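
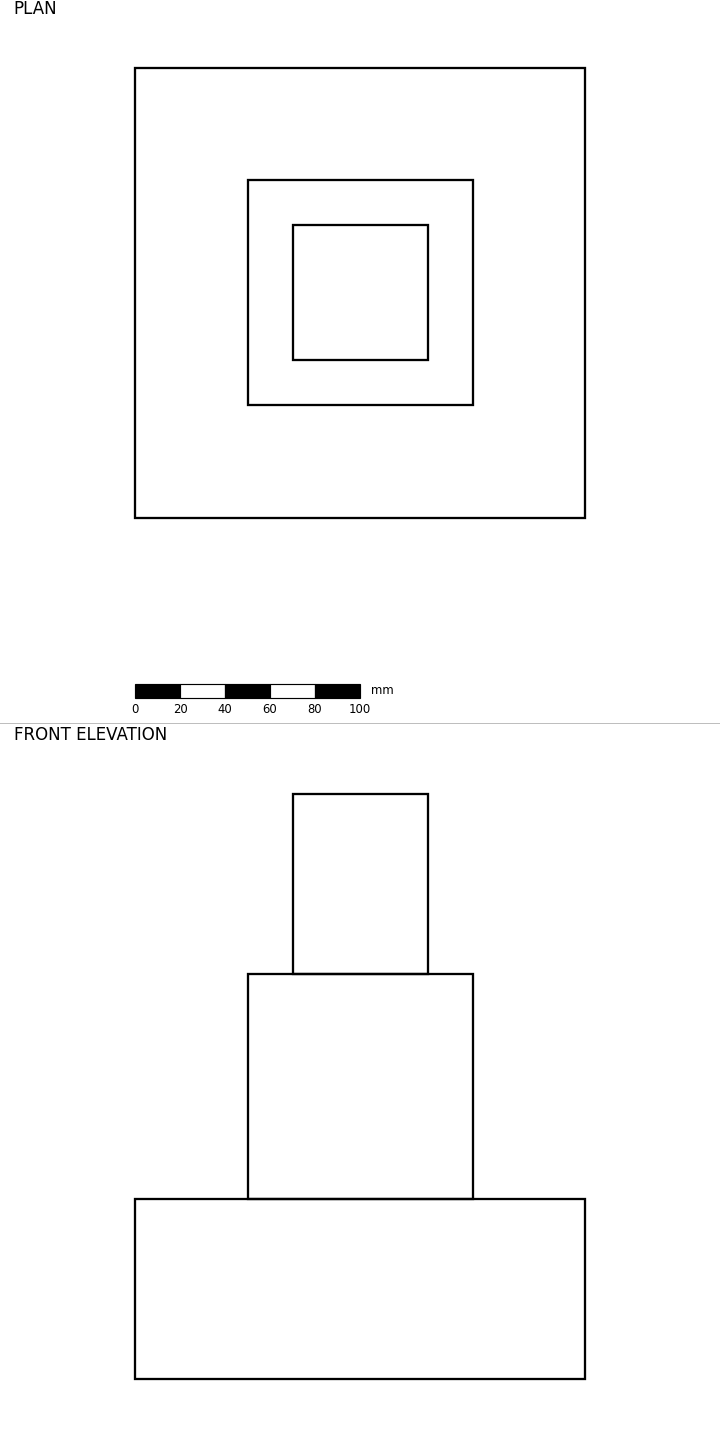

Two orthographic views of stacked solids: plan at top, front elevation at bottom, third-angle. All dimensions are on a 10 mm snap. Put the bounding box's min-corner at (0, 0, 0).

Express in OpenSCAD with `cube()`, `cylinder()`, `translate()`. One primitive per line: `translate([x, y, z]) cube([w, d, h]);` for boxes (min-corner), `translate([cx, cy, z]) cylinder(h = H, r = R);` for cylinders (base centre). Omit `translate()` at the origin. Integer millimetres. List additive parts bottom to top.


cube([200, 200, 80]);
translate([50, 50, 80]) cube([100, 100, 100]);
translate([70, 70, 180]) cube([60, 60, 80]);


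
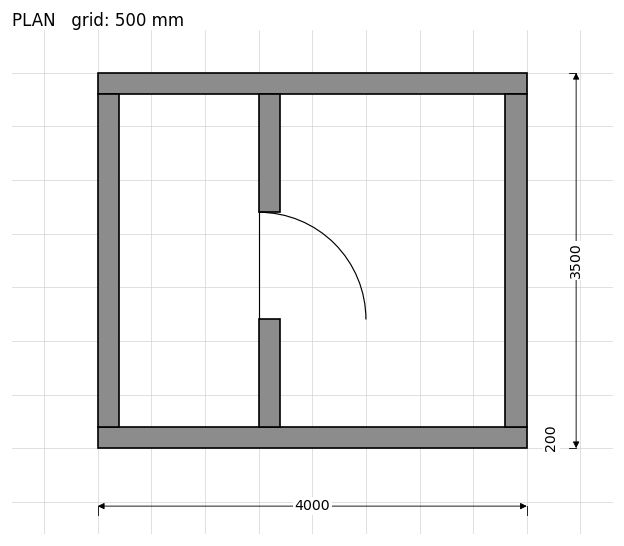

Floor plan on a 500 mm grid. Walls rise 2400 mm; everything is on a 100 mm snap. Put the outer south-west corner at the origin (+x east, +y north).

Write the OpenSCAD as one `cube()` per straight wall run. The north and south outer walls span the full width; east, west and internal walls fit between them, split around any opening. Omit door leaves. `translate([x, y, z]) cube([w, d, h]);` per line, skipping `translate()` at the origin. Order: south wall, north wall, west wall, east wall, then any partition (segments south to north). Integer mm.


cube([4000, 200, 2400]);
translate([0, 3300, 0]) cube([4000, 200, 2400]);
translate([0, 200, 0]) cube([200, 3100, 2400]);
translate([3800, 200, 0]) cube([200, 3100, 2400]);
translate([1500, 200, 0]) cube([200, 1000, 2400]);
translate([1500, 2200, 0]) cube([200, 1100, 2400]);


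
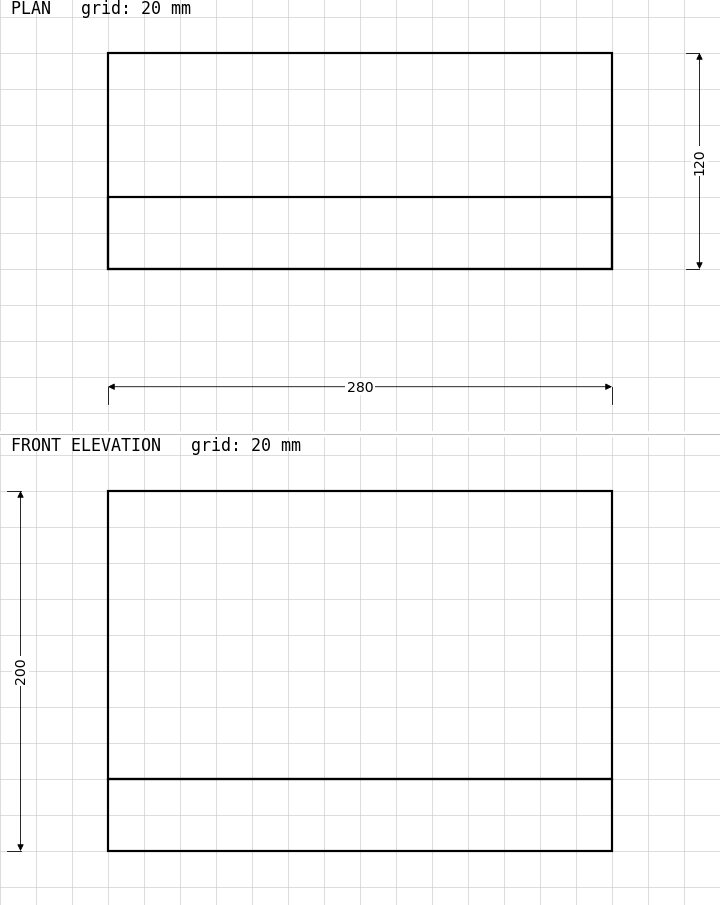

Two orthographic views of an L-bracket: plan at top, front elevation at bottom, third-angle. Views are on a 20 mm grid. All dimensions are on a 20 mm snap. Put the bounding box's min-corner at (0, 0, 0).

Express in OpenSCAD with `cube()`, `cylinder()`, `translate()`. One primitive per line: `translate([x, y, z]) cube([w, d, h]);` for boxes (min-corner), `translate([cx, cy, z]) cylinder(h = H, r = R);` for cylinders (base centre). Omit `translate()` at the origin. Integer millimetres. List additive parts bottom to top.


cube([280, 120, 40]);
translate([0, 0, 40]) cube([280, 40, 160]);


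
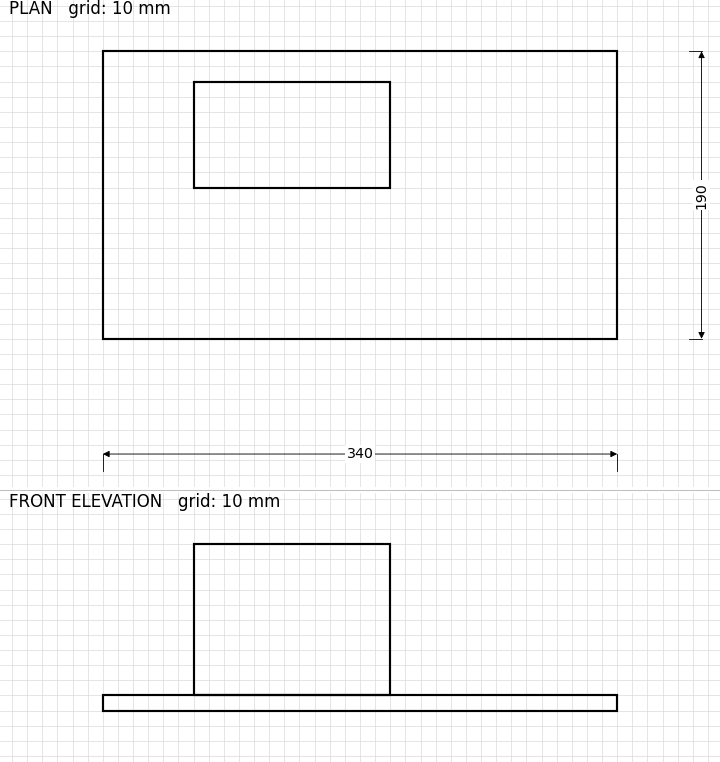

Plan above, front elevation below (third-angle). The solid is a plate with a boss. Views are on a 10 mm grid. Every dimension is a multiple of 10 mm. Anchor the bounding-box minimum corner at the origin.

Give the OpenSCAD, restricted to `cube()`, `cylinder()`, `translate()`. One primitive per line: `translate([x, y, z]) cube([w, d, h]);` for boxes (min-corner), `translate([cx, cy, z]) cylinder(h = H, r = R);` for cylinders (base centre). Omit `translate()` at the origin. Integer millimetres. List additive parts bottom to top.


cube([340, 190, 10]);
translate([60, 100, 10]) cube([130, 70, 100]);


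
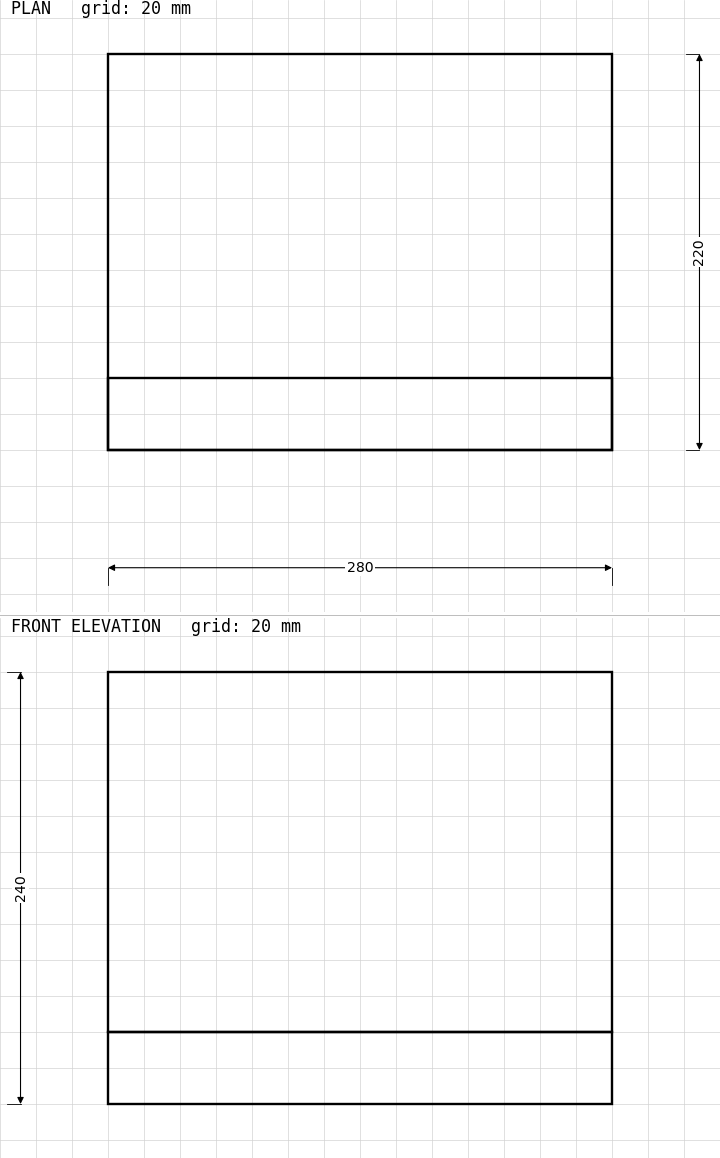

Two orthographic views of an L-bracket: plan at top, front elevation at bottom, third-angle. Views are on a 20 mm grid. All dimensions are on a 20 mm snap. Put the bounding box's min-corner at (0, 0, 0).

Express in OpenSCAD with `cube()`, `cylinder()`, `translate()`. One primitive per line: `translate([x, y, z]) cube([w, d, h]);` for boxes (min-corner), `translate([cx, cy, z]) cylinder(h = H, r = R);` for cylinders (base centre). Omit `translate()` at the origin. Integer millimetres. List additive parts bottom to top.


cube([280, 220, 40]);
translate([0, 0, 40]) cube([280, 40, 200]);


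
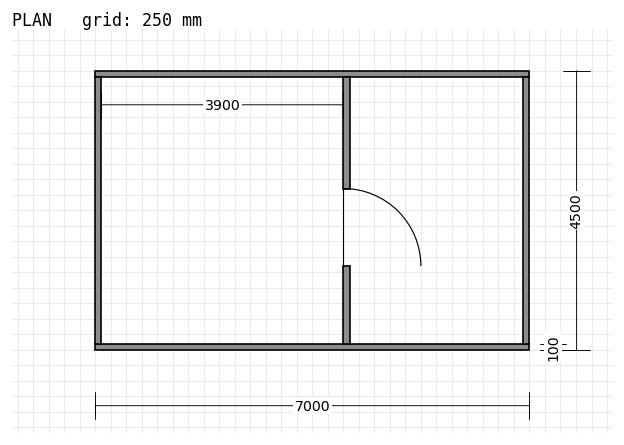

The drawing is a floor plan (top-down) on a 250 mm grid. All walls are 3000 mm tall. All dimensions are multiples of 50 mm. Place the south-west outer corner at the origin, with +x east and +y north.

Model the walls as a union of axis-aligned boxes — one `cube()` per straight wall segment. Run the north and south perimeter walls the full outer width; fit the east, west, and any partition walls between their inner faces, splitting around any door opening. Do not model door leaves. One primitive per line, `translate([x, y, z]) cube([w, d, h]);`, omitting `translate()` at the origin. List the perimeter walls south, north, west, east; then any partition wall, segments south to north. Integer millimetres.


cube([7000, 100, 3000]);
translate([0, 4400, 0]) cube([7000, 100, 3000]);
translate([0, 100, 0]) cube([100, 4300, 3000]);
translate([6900, 100, 0]) cube([100, 4300, 3000]);
translate([4000, 100, 0]) cube([100, 1250, 3000]);
translate([4000, 2600, 0]) cube([100, 1800, 3000]);


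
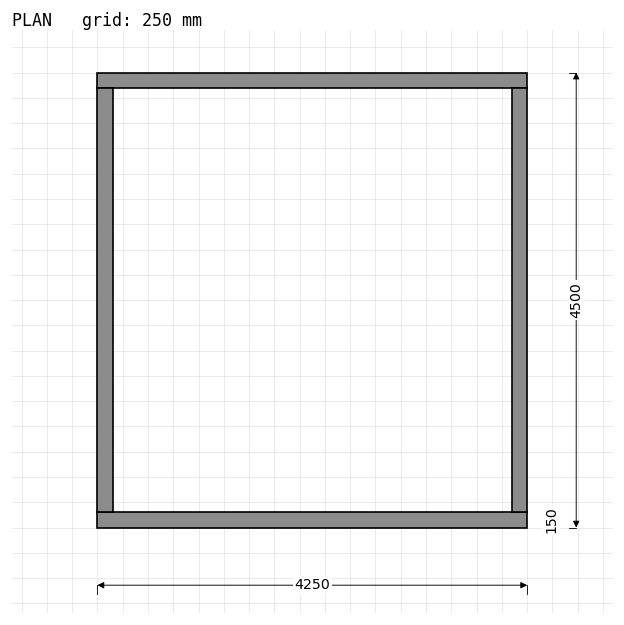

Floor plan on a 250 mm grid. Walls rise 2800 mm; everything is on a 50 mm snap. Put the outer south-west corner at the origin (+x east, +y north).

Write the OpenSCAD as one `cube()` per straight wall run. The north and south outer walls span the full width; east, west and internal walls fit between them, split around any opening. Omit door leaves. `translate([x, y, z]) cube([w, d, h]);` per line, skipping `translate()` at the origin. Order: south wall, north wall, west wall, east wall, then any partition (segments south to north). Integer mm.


cube([4250, 150, 2800]);
translate([0, 4350, 0]) cube([4250, 150, 2800]);
translate([0, 150, 0]) cube([150, 4200, 2800]);
translate([4100, 150, 0]) cube([150, 4200, 2800]);


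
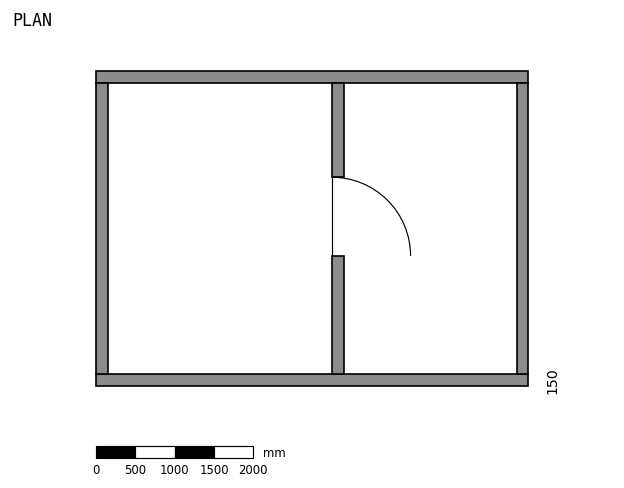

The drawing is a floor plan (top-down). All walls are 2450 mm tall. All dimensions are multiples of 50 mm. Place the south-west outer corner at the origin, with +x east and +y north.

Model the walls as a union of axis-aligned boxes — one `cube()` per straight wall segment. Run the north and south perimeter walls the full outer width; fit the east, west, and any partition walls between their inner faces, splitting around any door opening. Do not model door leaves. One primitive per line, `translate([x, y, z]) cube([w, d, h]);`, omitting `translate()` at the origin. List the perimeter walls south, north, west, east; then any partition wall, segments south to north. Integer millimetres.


cube([5500, 150, 2450]);
translate([0, 3850, 0]) cube([5500, 150, 2450]);
translate([0, 150, 0]) cube([150, 3700, 2450]);
translate([5350, 150, 0]) cube([150, 3700, 2450]);
translate([3000, 150, 0]) cube([150, 1500, 2450]);
translate([3000, 2650, 0]) cube([150, 1200, 2450]);


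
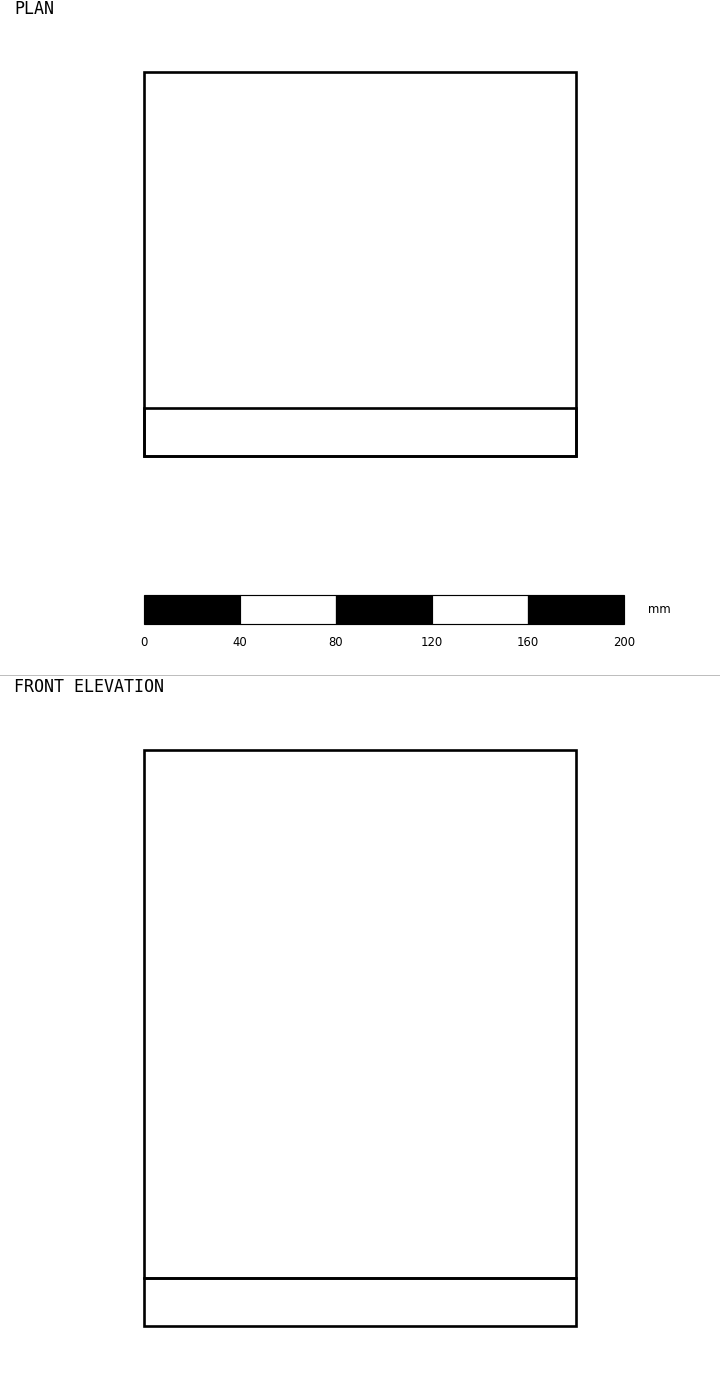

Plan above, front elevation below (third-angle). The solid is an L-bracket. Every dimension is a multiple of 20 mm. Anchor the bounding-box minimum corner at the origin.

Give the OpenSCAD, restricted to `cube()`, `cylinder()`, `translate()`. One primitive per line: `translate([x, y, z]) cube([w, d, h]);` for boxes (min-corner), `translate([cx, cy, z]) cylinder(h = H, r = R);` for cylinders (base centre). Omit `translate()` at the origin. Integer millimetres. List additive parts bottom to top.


cube([180, 160, 20]);
translate([0, 0, 20]) cube([180, 20, 220]);


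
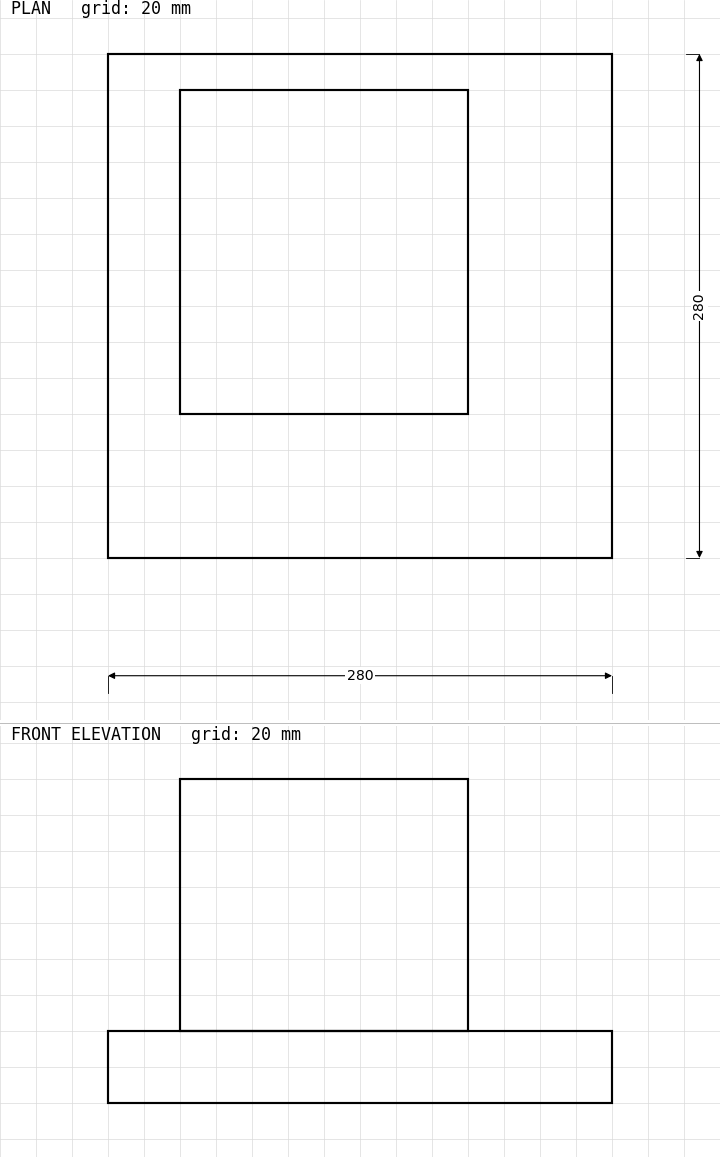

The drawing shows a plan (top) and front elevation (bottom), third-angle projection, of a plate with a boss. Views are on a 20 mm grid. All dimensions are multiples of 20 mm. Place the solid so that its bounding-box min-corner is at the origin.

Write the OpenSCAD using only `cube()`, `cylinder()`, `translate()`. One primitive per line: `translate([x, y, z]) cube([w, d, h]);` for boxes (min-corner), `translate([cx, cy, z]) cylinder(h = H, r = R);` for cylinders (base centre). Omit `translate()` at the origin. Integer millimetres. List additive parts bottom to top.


cube([280, 280, 40]);
translate([40, 80, 40]) cube([160, 180, 140]);


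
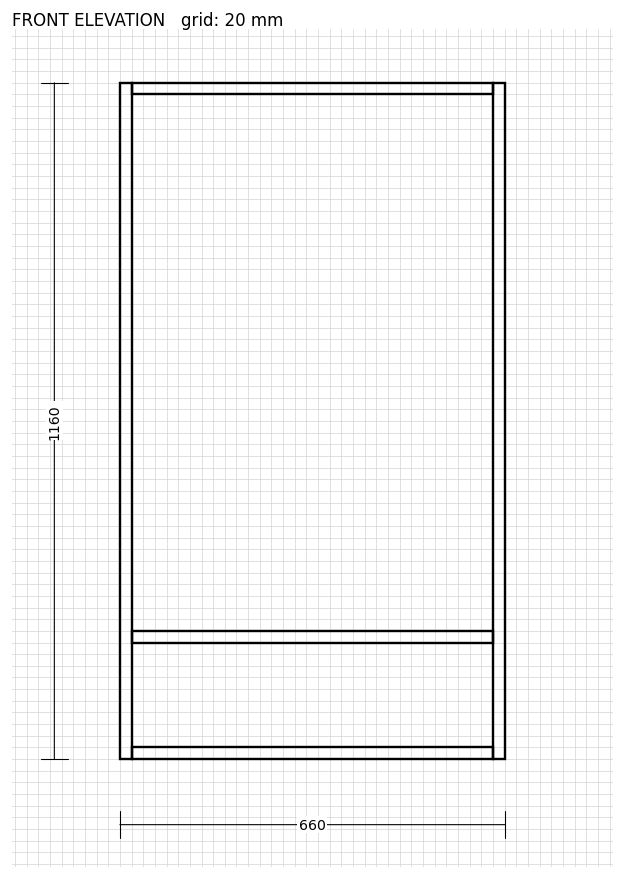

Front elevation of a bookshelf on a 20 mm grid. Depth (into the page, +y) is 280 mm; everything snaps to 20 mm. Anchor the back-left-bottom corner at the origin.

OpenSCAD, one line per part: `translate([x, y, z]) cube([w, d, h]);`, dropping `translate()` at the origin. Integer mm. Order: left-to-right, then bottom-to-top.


cube([20, 280, 1160]);
translate([20, 0, 0]) cube([620, 280, 20]);
translate([20, 0, 200]) cube([620, 280, 20]);
translate([20, 0, 1140]) cube([620, 280, 20]);
translate([640, 0, 0]) cube([20, 280, 1160]);


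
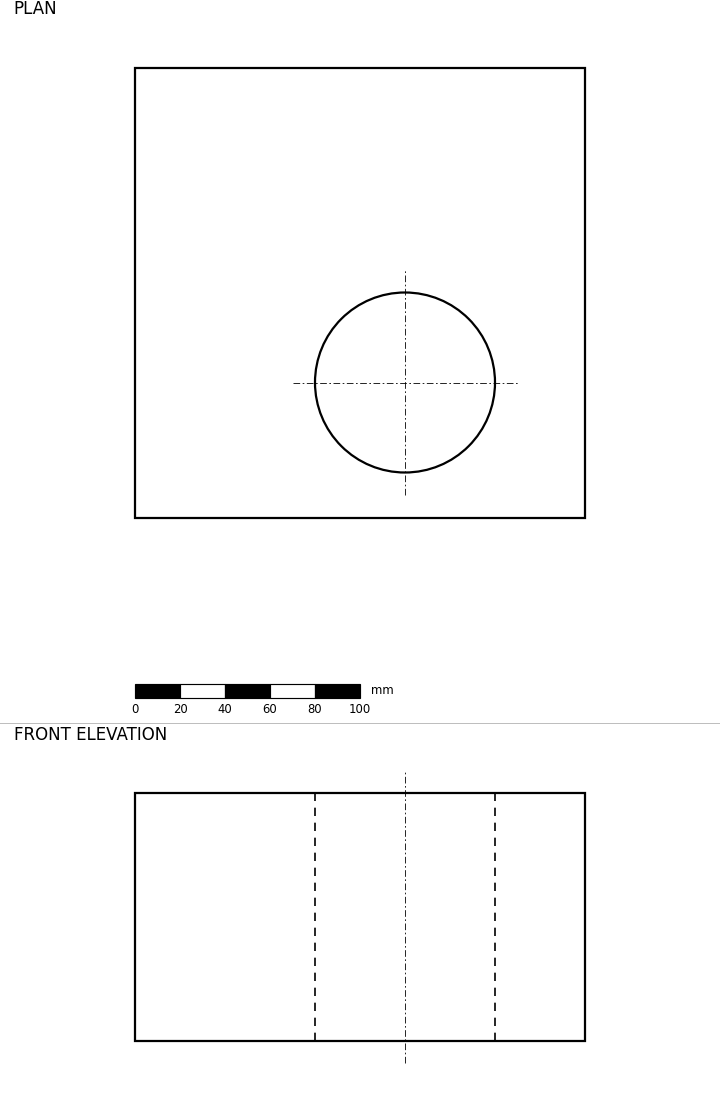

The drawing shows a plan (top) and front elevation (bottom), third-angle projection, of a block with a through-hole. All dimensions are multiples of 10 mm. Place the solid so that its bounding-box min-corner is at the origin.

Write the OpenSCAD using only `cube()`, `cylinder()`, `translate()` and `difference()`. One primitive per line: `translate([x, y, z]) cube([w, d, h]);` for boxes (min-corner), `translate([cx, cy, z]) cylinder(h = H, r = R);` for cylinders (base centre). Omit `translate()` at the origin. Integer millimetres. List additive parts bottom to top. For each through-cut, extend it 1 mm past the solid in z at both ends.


difference() {
  cube([200, 200, 110]);
  translate([120, 60, -1]) cylinder(h = 112, r = 40);
}


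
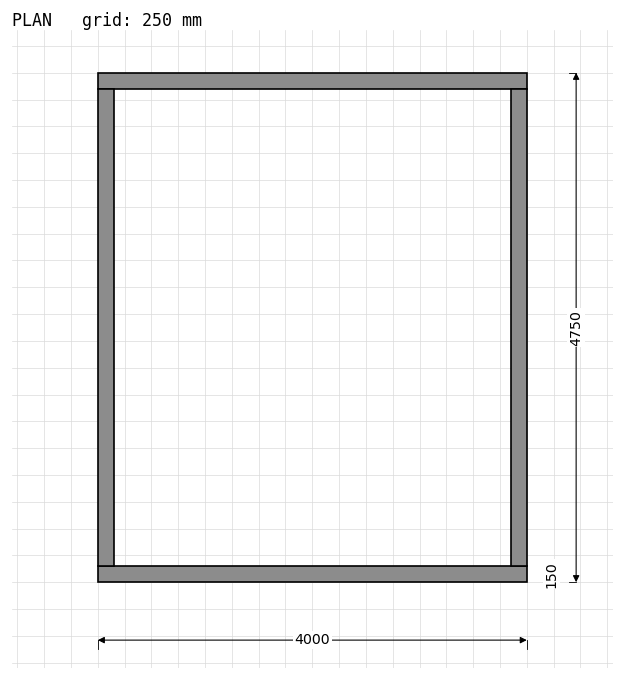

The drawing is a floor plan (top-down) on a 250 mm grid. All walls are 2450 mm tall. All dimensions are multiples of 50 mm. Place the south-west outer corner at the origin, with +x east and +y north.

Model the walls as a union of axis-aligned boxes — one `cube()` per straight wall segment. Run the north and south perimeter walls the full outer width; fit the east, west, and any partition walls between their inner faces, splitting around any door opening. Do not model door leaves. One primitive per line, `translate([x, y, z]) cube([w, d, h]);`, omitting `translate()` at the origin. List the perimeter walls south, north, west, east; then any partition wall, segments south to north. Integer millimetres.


cube([4000, 150, 2450]);
translate([0, 4600, 0]) cube([4000, 150, 2450]);
translate([0, 150, 0]) cube([150, 4450, 2450]);
translate([3850, 150, 0]) cube([150, 4450, 2450]);


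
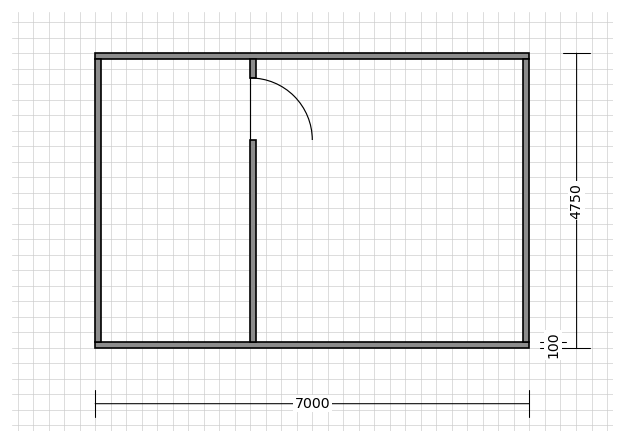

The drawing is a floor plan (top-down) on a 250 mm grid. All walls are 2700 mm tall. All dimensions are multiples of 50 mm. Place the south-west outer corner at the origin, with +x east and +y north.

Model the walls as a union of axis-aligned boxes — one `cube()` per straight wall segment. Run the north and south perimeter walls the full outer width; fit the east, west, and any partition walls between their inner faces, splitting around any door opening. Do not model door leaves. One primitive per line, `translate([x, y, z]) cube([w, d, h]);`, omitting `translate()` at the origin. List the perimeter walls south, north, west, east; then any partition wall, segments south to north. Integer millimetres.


cube([7000, 100, 2700]);
translate([0, 4650, 0]) cube([7000, 100, 2700]);
translate([0, 100, 0]) cube([100, 4550, 2700]);
translate([6900, 100, 0]) cube([100, 4550, 2700]);
translate([2500, 100, 0]) cube([100, 3250, 2700]);
translate([2500, 4350, 0]) cube([100, 300, 2700]);


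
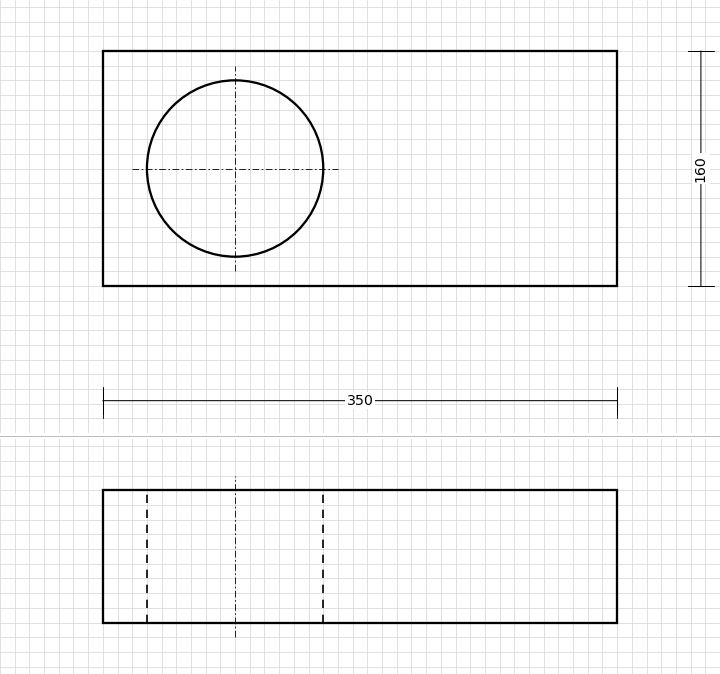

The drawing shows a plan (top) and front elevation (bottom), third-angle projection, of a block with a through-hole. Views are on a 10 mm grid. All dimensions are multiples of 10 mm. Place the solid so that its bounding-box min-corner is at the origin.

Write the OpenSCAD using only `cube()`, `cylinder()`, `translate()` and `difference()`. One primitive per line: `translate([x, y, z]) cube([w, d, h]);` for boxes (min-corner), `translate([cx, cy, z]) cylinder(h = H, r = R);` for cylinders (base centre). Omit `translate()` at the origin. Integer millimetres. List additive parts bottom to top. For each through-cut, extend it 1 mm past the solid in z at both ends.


difference() {
  cube([350, 160, 90]);
  translate([90, 80, -1]) cylinder(h = 92, r = 60);
}


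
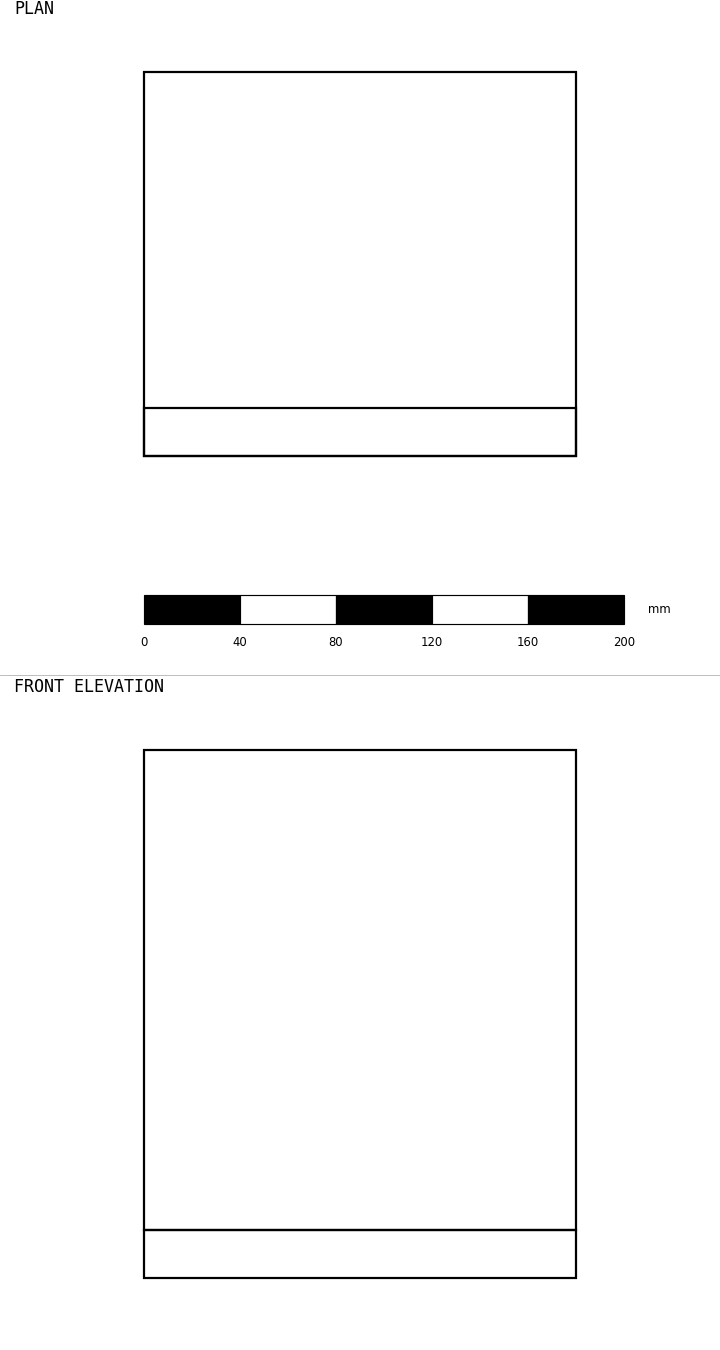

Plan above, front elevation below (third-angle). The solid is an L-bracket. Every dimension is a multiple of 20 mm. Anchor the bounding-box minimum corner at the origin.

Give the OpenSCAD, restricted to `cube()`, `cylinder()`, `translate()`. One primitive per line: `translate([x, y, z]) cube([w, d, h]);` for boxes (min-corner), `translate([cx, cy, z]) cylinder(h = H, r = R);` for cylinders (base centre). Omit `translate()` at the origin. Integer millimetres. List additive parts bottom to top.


cube([180, 160, 20]);
translate([0, 0, 20]) cube([180, 20, 200]);


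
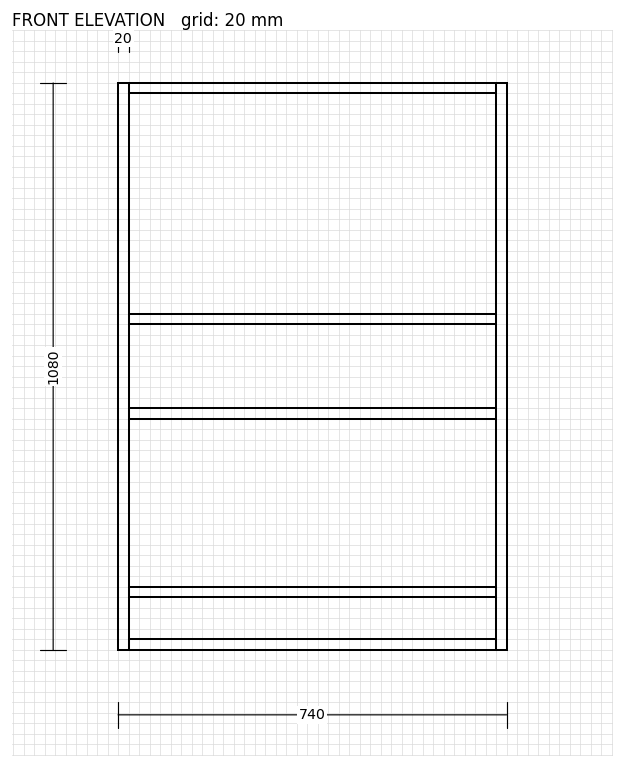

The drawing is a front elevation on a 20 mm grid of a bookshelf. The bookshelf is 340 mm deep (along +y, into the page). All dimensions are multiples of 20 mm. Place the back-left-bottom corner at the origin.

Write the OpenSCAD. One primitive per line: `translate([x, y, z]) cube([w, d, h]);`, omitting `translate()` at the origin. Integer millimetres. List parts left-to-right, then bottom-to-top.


cube([20, 340, 1080]);
translate([20, 0, 0]) cube([700, 340, 20]);
translate([20, 0, 100]) cube([700, 340, 20]);
translate([20, 0, 440]) cube([700, 340, 20]);
translate([20, 0, 620]) cube([700, 340, 20]);
translate([20, 0, 1060]) cube([700, 340, 20]);
translate([720, 0, 0]) cube([20, 340, 1080]);


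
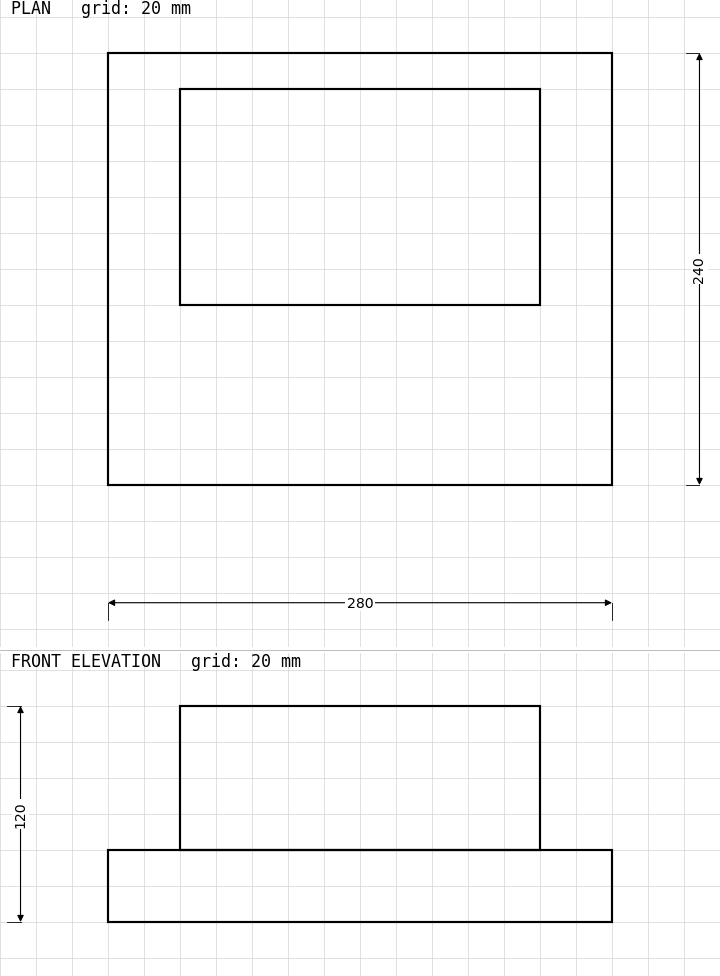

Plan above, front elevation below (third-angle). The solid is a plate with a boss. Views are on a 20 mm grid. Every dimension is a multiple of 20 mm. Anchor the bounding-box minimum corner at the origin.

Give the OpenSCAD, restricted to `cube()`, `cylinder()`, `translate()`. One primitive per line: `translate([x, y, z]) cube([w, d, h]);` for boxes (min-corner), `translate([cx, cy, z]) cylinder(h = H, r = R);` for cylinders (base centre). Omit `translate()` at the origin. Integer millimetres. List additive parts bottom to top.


cube([280, 240, 40]);
translate([40, 100, 40]) cube([200, 120, 80]);


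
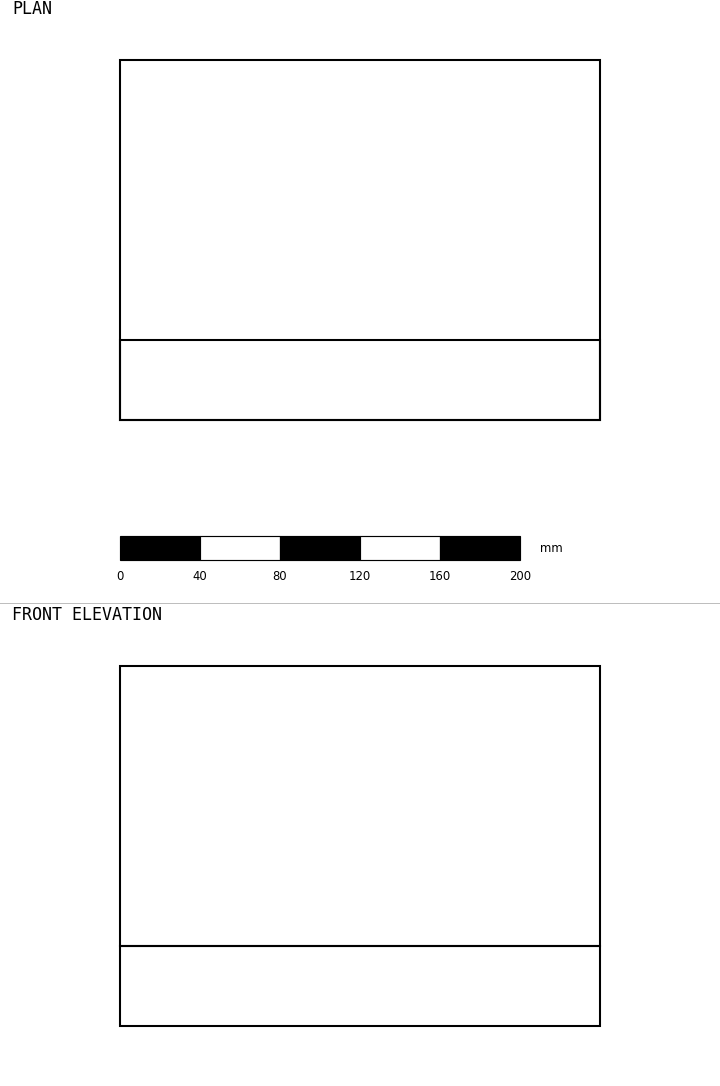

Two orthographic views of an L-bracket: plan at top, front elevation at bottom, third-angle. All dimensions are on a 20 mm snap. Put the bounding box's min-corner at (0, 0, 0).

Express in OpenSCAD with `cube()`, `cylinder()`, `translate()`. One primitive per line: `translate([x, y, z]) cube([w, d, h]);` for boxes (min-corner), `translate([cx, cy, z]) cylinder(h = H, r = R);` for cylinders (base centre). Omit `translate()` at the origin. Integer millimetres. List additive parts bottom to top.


cube([240, 180, 40]);
translate([0, 0, 40]) cube([240, 40, 140]);


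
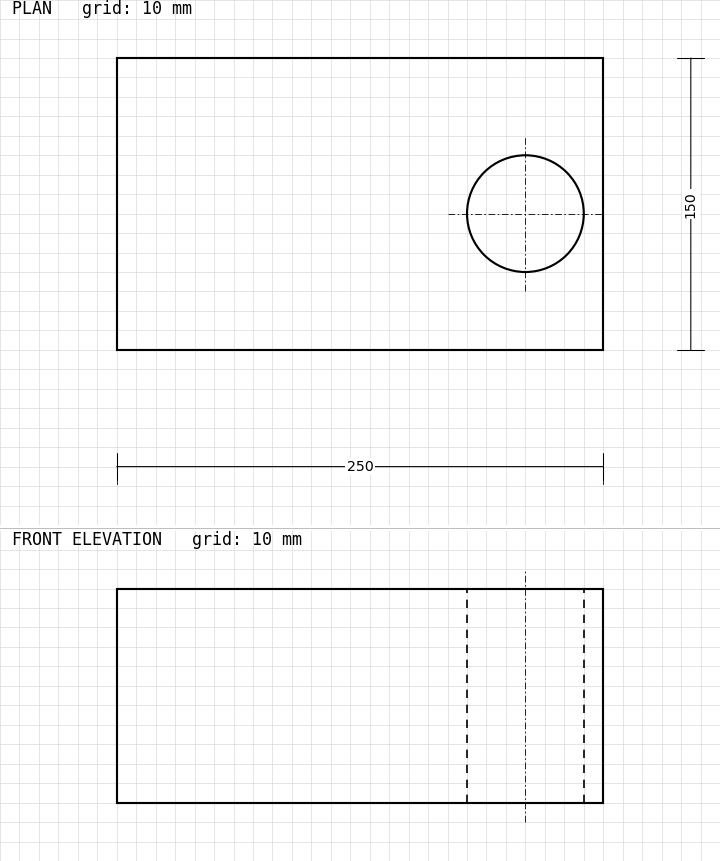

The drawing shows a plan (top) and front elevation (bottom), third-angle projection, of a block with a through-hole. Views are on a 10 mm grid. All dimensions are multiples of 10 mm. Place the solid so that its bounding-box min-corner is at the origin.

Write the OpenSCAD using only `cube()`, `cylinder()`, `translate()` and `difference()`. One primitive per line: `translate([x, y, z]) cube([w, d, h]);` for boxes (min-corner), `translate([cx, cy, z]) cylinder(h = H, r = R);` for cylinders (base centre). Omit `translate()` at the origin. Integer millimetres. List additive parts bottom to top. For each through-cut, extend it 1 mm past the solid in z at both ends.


difference() {
  cube([250, 150, 110]);
  translate([210, 70, -1]) cylinder(h = 112, r = 30);
}


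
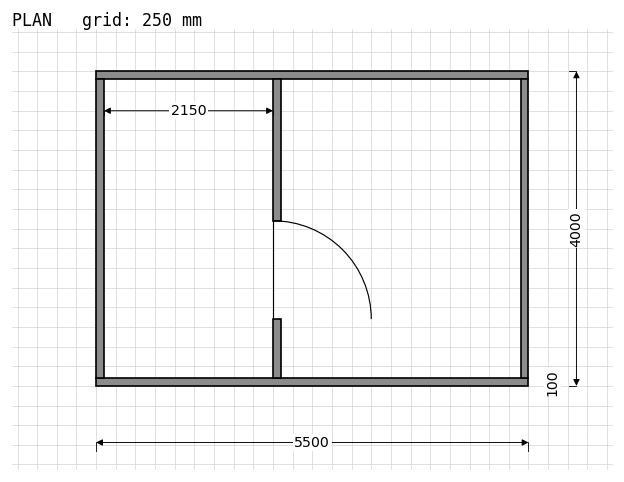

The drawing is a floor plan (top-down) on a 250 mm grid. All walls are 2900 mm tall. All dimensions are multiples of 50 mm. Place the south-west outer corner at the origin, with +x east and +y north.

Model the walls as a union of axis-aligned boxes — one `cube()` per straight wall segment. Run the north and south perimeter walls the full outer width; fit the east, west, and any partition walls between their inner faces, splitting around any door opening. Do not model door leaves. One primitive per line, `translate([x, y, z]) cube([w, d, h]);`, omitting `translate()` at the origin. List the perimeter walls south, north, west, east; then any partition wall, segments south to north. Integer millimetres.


cube([5500, 100, 2900]);
translate([0, 3900, 0]) cube([5500, 100, 2900]);
translate([0, 100, 0]) cube([100, 3800, 2900]);
translate([5400, 100, 0]) cube([100, 3800, 2900]);
translate([2250, 100, 0]) cube([100, 750, 2900]);
translate([2250, 2100, 0]) cube([100, 1800, 2900]);


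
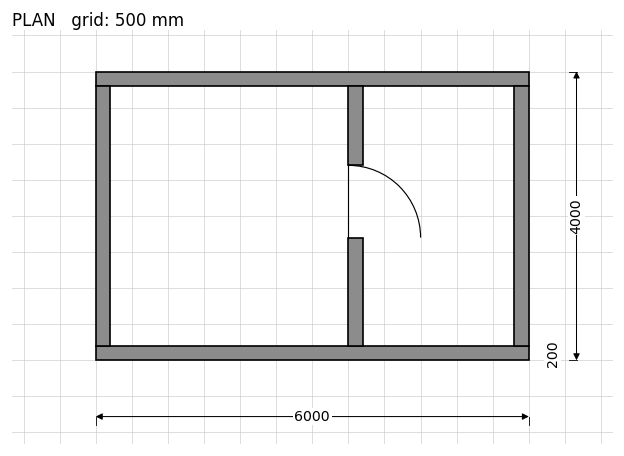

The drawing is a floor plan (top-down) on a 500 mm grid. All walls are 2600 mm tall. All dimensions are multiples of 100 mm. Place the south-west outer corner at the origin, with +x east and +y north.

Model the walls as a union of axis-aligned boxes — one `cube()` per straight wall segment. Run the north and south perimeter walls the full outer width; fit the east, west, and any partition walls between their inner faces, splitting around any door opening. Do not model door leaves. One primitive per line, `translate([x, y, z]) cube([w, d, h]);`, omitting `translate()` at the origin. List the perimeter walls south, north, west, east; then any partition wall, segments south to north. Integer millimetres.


cube([6000, 200, 2600]);
translate([0, 3800, 0]) cube([6000, 200, 2600]);
translate([0, 200, 0]) cube([200, 3600, 2600]);
translate([5800, 200, 0]) cube([200, 3600, 2600]);
translate([3500, 200, 0]) cube([200, 1500, 2600]);
translate([3500, 2700, 0]) cube([200, 1100, 2600]);


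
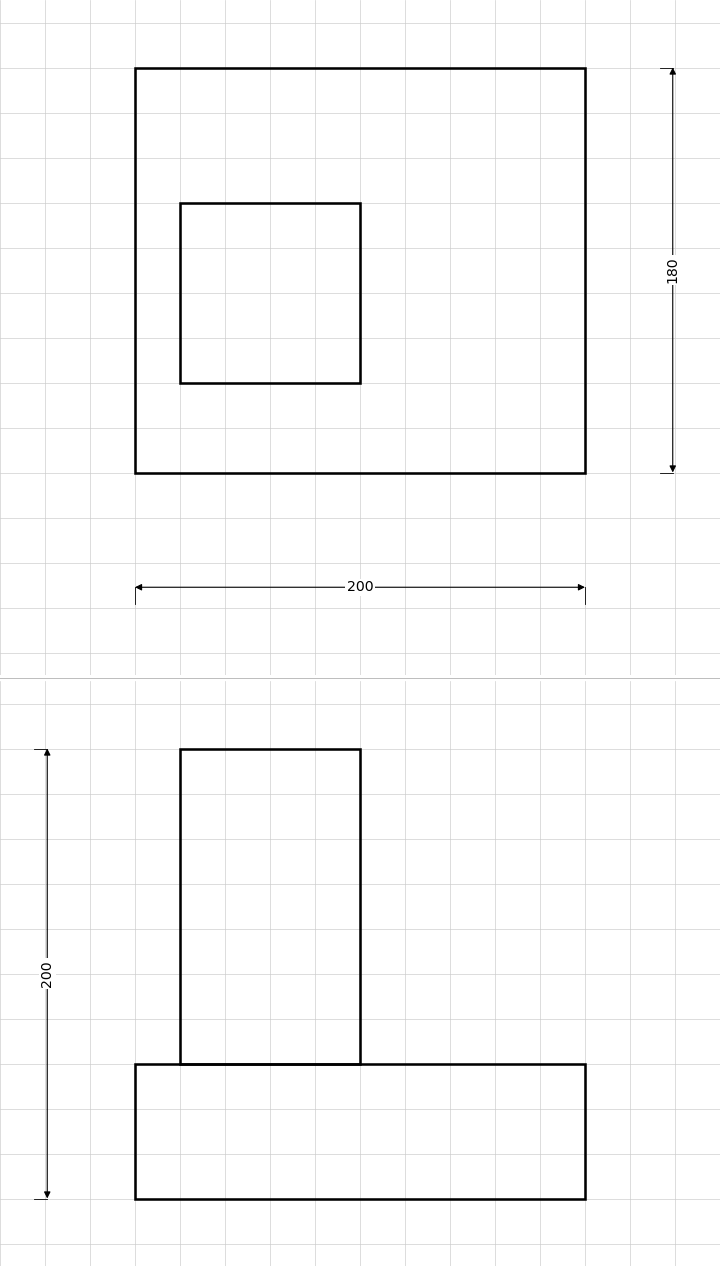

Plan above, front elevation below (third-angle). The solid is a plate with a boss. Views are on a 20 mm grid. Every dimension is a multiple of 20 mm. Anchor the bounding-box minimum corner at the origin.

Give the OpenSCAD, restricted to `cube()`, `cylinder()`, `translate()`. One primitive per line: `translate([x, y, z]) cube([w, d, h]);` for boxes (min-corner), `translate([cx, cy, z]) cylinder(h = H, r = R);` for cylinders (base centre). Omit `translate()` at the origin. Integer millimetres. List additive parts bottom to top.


cube([200, 180, 60]);
translate([20, 40, 60]) cube([80, 80, 140]);


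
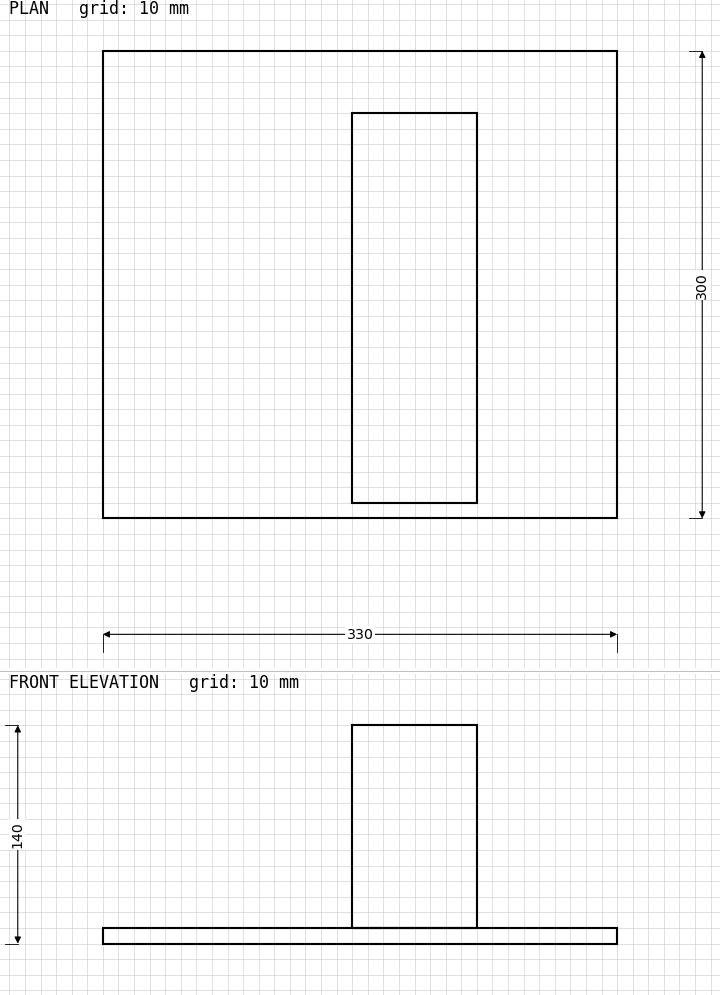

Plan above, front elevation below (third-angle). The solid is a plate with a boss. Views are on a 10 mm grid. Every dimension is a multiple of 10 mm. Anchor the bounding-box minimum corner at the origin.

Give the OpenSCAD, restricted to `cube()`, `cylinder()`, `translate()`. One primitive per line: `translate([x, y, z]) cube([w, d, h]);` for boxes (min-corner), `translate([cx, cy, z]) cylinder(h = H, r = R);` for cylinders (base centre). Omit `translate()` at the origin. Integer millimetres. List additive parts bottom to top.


cube([330, 300, 10]);
translate([160, 10, 10]) cube([80, 250, 130]);


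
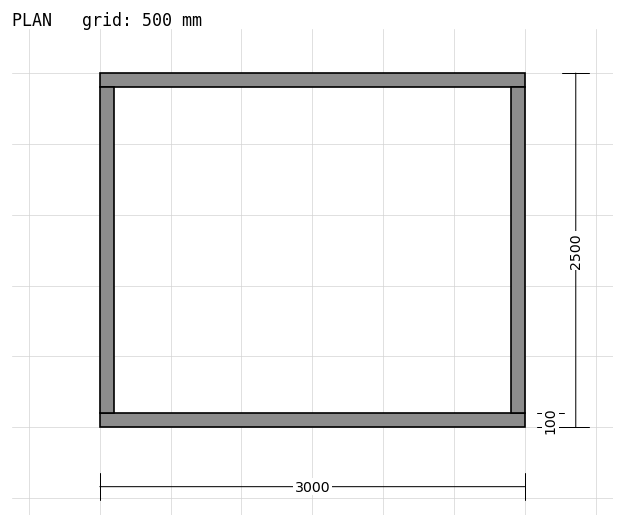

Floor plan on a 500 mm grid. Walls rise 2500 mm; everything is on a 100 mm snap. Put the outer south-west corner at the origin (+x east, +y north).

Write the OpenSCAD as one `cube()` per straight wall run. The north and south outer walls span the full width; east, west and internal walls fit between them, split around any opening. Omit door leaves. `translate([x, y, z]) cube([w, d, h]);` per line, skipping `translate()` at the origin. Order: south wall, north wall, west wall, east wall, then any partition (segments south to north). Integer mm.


cube([3000, 100, 2500]);
translate([0, 2400, 0]) cube([3000, 100, 2500]);
translate([0, 100, 0]) cube([100, 2300, 2500]);
translate([2900, 100, 0]) cube([100, 2300, 2500]);


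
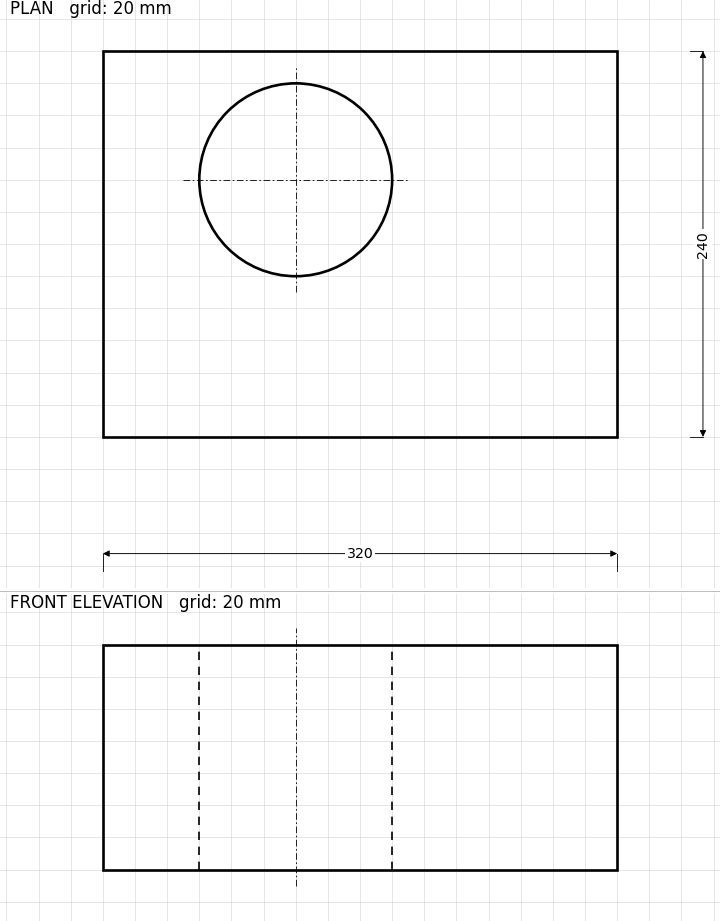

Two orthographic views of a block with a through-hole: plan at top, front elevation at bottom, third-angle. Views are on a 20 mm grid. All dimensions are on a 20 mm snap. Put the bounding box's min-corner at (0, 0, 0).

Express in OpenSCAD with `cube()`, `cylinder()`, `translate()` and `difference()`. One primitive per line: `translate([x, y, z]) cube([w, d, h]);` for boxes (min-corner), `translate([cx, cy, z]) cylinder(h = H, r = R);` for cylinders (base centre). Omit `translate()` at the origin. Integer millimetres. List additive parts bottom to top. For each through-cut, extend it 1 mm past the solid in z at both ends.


difference() {
  cube([320, 240, 140]);
  translate([120, 160, -1]) cylinder(h = 142, r = 60);
}


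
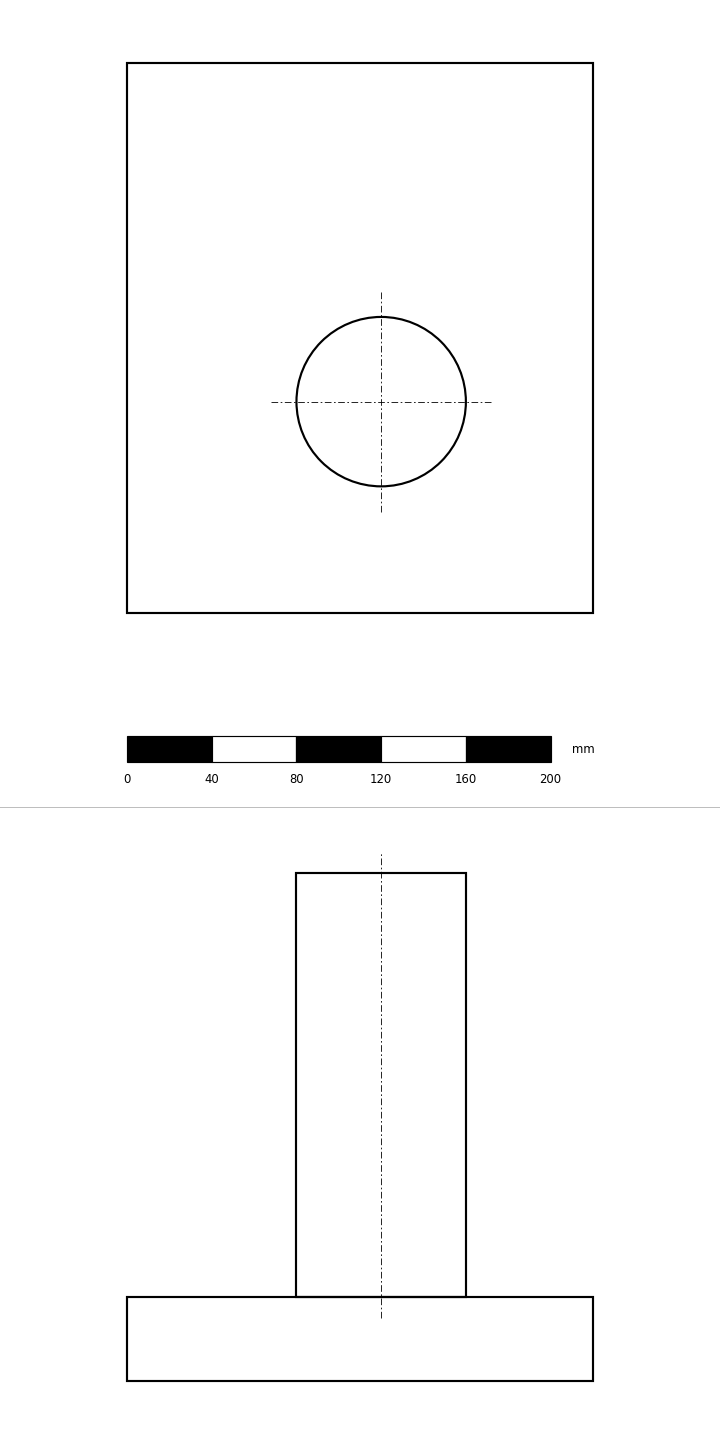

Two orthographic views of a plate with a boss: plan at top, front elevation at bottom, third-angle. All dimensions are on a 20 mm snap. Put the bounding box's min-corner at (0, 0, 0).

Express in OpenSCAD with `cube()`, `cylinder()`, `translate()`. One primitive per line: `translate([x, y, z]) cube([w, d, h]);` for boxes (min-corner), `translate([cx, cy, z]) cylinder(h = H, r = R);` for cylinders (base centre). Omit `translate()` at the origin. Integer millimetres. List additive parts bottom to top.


cube([220, 260, 40]);
translate([120, 100, 40]) cylinder(h = 200, r = 40);


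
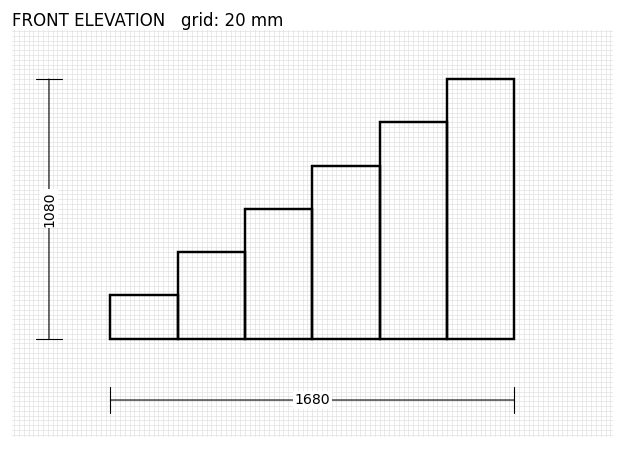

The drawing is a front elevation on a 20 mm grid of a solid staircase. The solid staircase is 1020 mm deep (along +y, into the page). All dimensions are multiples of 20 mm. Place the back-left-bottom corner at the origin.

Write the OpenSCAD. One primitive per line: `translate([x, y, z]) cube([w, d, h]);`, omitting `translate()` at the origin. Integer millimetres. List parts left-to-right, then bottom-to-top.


cube([280, 1020, 180]);
translate([280, 0, 0]) cube([280, 1020, 360]);
translate([560, 0, 0]) cube([280, 1020, 540]);
translate([840, 0, 0]) cube([280, 1020, 720]);
translate([1120, 0, 0]) cube([280, 1020, 900]);
translate([1400, 0, 0]) cube([280, 1020, 1080]);


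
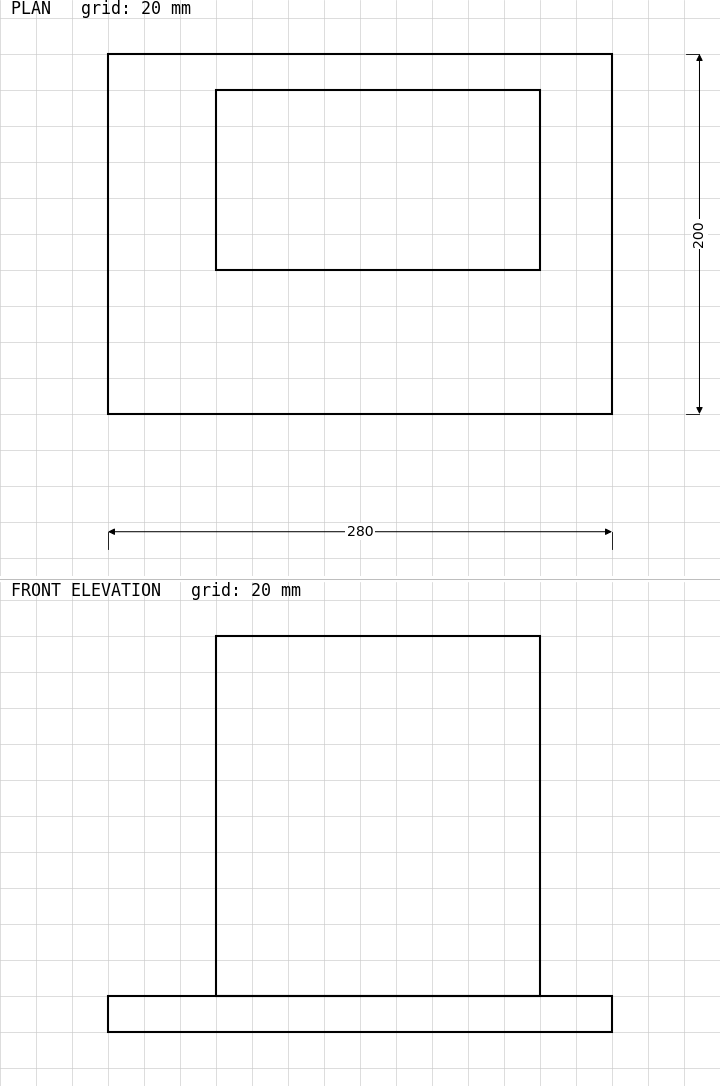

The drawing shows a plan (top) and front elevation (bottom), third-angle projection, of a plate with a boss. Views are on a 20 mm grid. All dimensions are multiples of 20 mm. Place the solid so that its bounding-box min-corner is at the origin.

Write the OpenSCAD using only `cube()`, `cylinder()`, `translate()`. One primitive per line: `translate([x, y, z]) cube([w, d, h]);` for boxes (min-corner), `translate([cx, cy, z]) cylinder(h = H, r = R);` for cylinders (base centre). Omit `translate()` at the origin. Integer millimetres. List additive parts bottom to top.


cube([280, 200, 20]);
translate([60, 80, 20]) cube([180, 100, 200]);


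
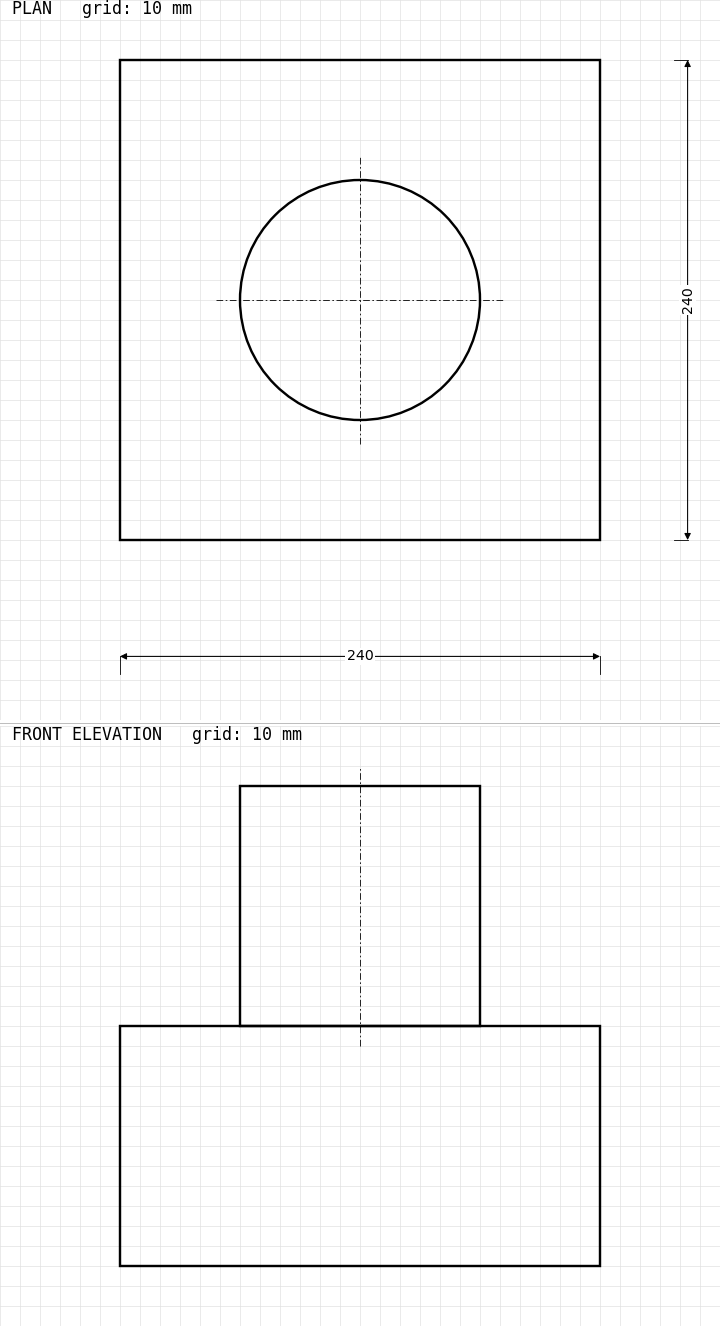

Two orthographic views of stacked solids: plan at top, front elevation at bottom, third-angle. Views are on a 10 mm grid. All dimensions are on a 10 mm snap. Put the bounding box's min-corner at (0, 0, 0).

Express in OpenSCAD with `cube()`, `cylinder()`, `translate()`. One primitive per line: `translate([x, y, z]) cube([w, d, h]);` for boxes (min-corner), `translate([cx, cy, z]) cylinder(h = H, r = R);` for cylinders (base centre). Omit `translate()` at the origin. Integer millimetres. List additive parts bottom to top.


cube([240, 240, 120]);
translate([120, 120, 120]) cylinder(h = 120, r = 60);


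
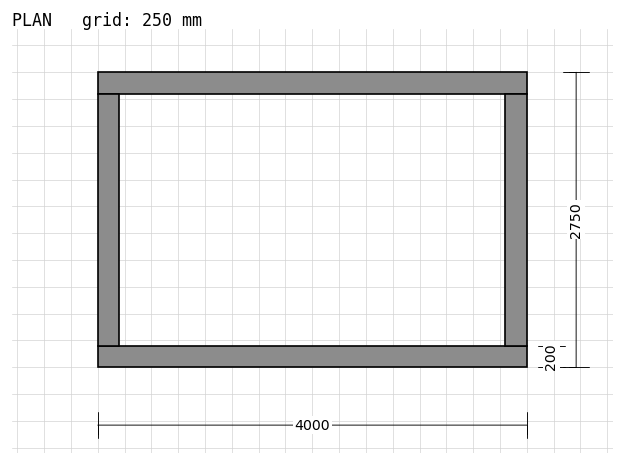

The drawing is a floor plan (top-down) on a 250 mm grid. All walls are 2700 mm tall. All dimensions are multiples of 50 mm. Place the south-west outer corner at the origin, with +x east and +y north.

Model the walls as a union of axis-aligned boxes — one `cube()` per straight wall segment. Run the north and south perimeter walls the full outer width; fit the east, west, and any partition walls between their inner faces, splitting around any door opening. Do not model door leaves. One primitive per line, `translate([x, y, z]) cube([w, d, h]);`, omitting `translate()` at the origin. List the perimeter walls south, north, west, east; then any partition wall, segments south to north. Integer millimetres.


cube([4000, 200, 2700]);
translate([0, 2550, 0]) cube([4000, 200, 2700]);
translate([0, 200, 0]) cube([200, 2350, 2700]);
translate([3800, 200, 0]) cube([200, 2350, 2700]);


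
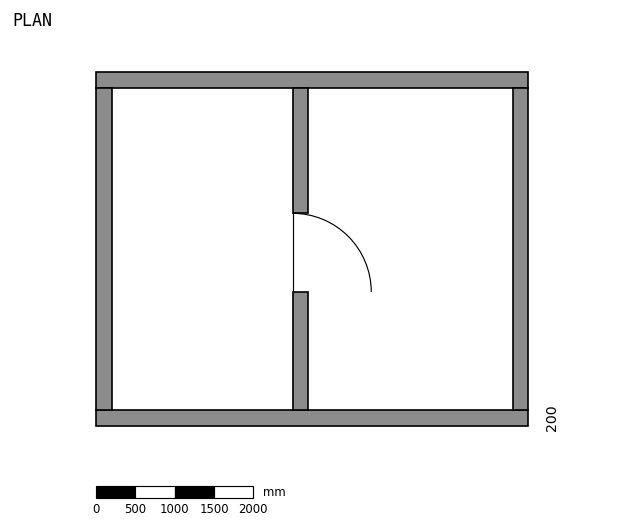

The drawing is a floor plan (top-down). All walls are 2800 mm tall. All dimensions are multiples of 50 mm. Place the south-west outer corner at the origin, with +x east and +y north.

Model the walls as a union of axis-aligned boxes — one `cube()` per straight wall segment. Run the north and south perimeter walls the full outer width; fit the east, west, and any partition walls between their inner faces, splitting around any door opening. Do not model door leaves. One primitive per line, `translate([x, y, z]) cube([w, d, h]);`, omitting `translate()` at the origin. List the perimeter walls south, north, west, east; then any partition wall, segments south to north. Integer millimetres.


cube([5500, 200, 2800]);
translate([0, 4300, 0]) cube([5500, 200, 2800]);
translate([0, 200, 0]) cube([200, 4100, 2800]);
translate([5300, 200, 0]) cube([200, 4100, 2800]);
translate([2500, 200, 0]) cube([200, 1500, 2800]);
translate([2500, 2700, 0]) cube([200, 1600, 2800]);


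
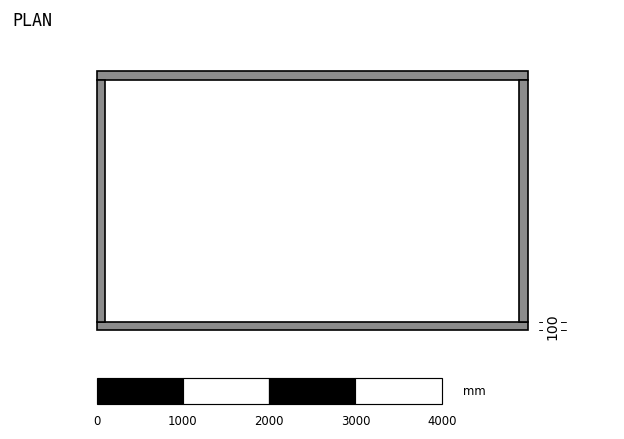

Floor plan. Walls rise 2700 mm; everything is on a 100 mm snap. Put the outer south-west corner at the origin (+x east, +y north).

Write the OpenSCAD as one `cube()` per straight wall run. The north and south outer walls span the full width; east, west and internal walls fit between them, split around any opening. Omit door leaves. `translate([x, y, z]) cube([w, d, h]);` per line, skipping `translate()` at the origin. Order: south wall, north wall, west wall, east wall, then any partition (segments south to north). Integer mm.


cube([5000, 100, 2700]);
translate([0, 2900, 0]) cube([5000, 100, 2700]);
translate([0, 100, 0]) cube([100, 2800, 2700]);
translate([4900, 100, 0]) cube([100, 2800, 2700]);


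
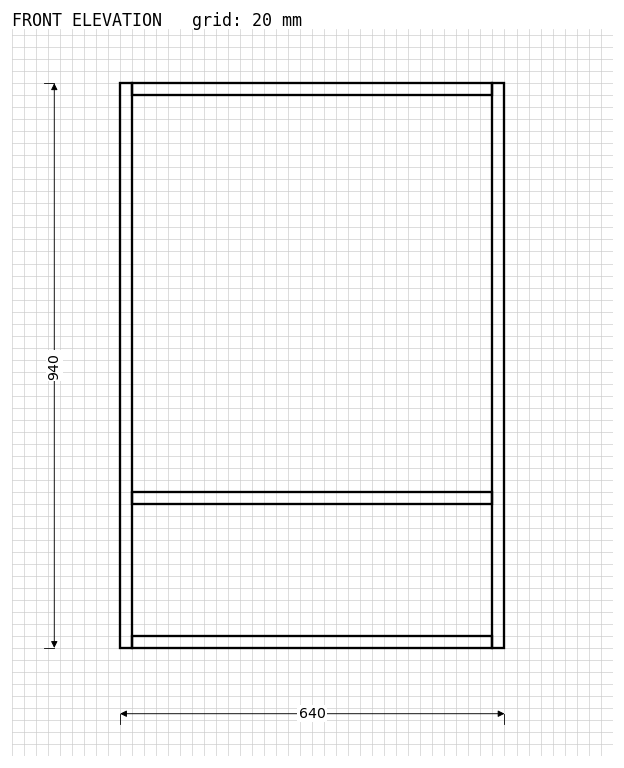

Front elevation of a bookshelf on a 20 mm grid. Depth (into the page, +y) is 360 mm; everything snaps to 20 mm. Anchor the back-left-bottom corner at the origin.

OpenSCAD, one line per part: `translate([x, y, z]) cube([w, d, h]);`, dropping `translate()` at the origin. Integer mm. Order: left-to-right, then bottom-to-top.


cube([20, 360, 940]);
translate([20, 0, 0]) cube([600, 360, 20]);
translate([20, 0, 240]) cube([600, 360, 20]);
translate([20, 0, 920]) cube([600, 360, 20]);
translate([620, 0, 0]) cube([20, 360, 940]);


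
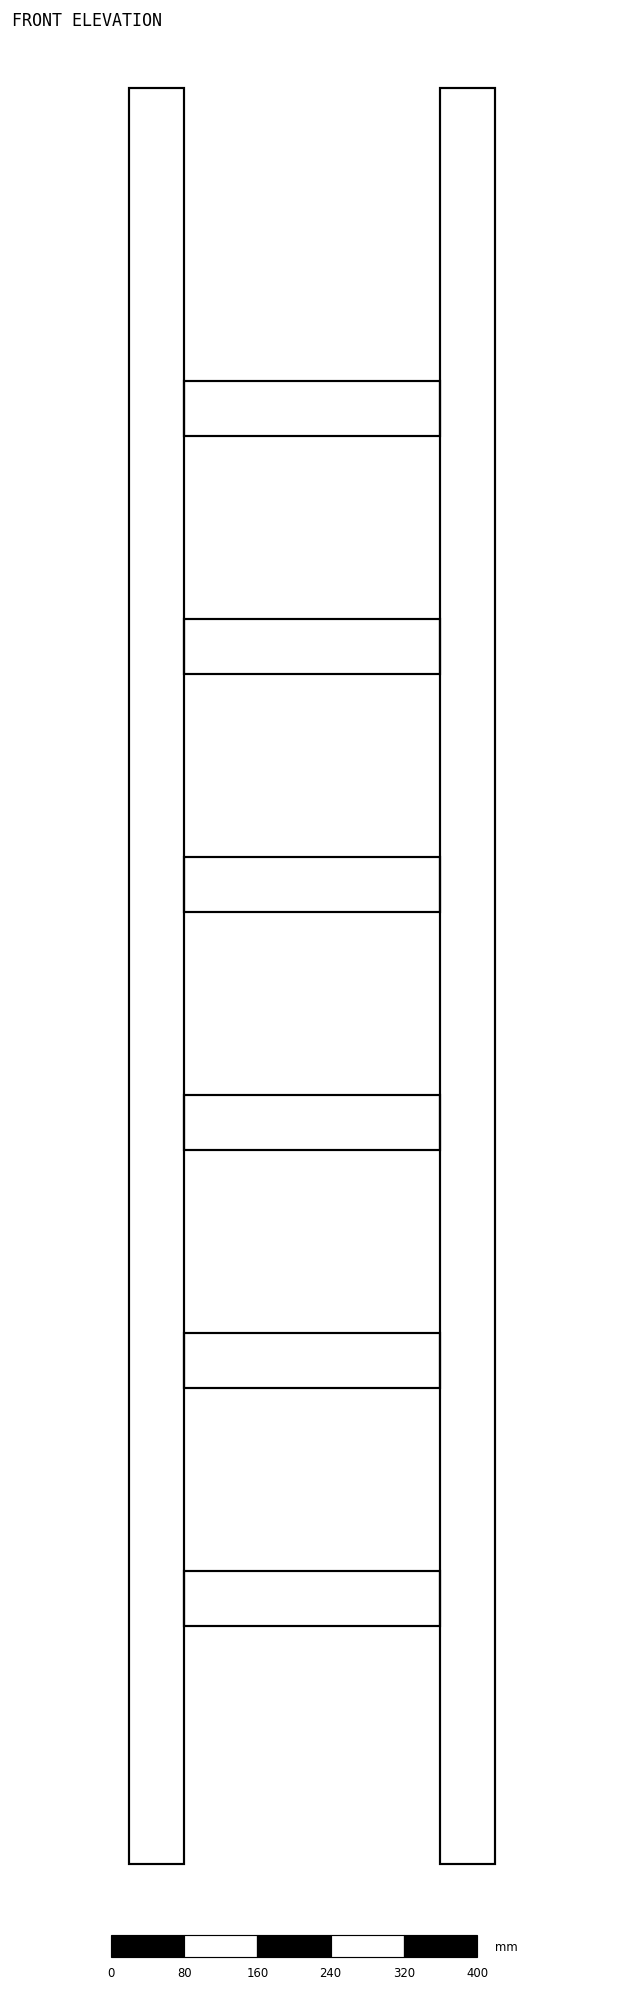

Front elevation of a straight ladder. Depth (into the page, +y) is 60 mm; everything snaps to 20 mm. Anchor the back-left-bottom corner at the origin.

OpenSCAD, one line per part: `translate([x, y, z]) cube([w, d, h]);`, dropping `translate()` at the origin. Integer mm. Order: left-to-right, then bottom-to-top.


cube([60, 60, 1940]);
translate([60, 0, 260]) cube([280, 60, 60]);
translate([60, 0, 520]) cube([280, 60, 60]);
translate([60, 0, 780]) cube([280, 60, 60]);
translate([60, 0, 1040]) cube([280, 60, 60]);
translate([60, 0, 1300]) cube([280, 60, 60]);
translate([60, 0, 1560]) cube([280, 60, 60]);
translate([340, 0, 0]) cube([60, 60, 1940]);


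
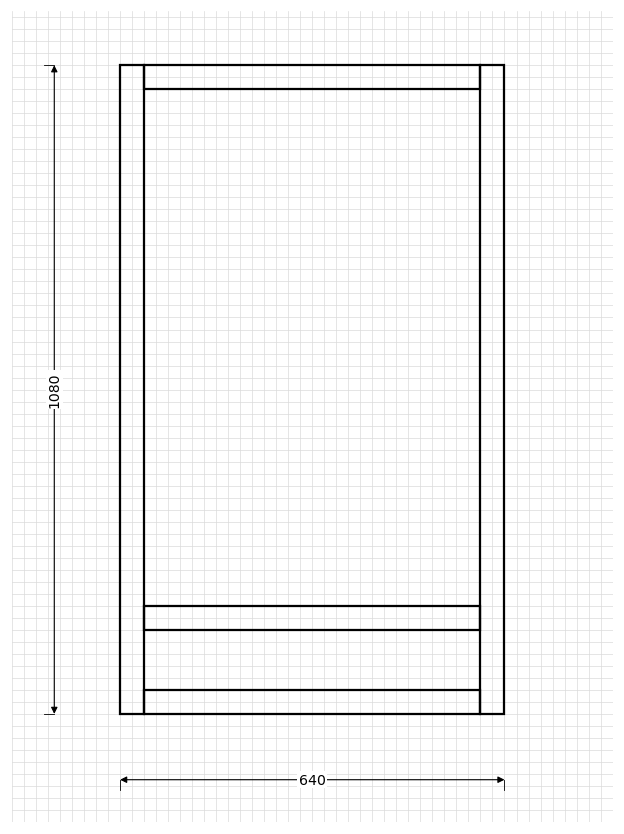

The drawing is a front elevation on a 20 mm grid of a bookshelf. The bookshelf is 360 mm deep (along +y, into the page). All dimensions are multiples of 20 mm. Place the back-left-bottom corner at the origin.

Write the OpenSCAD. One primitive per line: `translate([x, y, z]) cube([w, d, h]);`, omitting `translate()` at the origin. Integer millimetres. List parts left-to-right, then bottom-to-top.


cube([40, 360, 1080]);
translate([40, 0, 0]) cube([560, 360, 40]);
translate([40, 0, 140]) cube([560, 360, 40]);
translate([40, 0, 1040]) cube([560, 360, 40]);
translate([600, 0, 0]) cube([40, 360, 1080]);
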